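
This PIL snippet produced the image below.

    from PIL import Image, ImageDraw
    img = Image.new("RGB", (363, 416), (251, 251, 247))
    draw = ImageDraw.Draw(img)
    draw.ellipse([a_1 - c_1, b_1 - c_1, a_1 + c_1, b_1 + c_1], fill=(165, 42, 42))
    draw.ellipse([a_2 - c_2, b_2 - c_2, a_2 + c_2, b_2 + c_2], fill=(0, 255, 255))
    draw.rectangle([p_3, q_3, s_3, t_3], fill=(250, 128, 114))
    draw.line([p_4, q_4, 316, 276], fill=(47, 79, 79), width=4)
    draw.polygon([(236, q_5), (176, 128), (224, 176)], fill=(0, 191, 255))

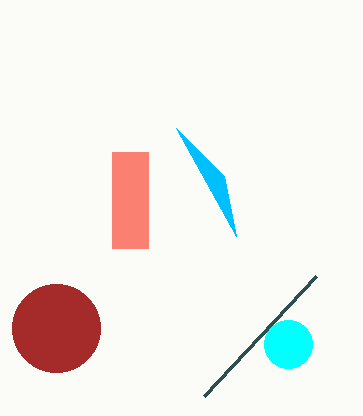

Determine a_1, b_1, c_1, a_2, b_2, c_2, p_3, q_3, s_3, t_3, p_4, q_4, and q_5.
a_1 = 56
b_1 = 328
c_1 = 44
a_2 = 288
b_2 = 344
c_2 = 24
p_3 = 112
q_3 = 152
s_3 = 148
t_3 = 248
p_4 = 204
q_4 = 396
q_5 = 236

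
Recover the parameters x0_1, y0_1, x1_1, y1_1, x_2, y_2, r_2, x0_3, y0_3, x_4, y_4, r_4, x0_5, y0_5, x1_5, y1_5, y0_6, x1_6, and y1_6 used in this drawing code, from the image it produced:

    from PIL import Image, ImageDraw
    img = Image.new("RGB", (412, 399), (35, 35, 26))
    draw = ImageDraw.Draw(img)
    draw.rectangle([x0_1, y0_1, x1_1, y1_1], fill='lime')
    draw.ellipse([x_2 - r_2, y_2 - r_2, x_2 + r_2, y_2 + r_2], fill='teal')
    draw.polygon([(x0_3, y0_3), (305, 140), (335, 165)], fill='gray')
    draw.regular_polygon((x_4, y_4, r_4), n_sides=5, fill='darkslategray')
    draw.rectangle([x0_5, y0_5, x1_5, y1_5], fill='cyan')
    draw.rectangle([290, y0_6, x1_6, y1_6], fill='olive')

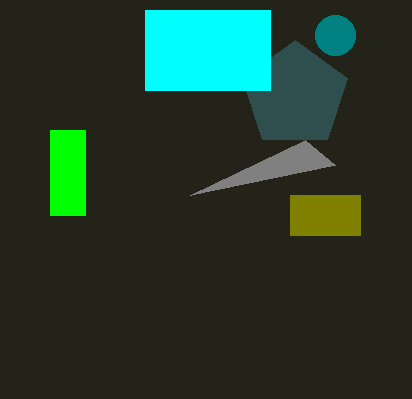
x0_1 = 50; y0_1 = 130; x1_1 = 85; y1_1 = 215; x_2 = 335; y_2 = 35; r_2 = 20; x0_3 = 190; y0_3 = 195; x_4 = 295; y_4 = 95; r_4 = 55; x0_5 = 145; y0_5 = 10; x1_5 = 270; y1_5 = 90; y0_6 = 195; x1_6 = 360; y1_6 = 235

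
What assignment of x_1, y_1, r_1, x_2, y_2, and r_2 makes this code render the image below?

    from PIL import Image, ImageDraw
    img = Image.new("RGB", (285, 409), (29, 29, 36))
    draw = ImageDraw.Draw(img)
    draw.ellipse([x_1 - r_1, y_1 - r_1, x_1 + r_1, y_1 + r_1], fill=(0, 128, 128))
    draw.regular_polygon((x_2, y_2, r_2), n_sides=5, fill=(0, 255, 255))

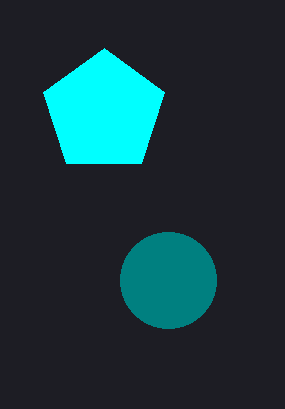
x_1 = 168, y_1 = 280, r_1 = 48, x_2 = 104, y_2 = 112, r_2 = 64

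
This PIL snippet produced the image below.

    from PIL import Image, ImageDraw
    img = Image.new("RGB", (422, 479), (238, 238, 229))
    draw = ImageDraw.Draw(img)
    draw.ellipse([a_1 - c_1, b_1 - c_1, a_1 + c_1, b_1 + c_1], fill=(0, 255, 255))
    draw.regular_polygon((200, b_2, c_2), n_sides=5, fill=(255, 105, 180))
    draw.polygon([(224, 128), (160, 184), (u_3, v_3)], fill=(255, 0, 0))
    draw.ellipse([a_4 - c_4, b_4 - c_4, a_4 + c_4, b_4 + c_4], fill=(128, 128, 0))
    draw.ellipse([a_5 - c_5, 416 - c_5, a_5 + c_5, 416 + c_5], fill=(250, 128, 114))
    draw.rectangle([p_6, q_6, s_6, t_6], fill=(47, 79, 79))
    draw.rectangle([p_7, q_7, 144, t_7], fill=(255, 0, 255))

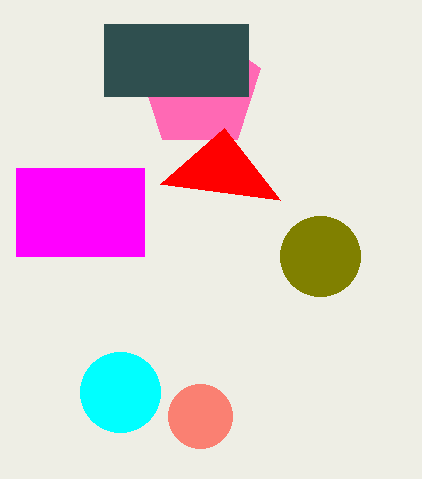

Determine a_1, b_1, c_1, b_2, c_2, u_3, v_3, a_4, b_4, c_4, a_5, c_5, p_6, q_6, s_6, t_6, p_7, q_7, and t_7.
a_1 = 120; b_1 = 392; c_1 = 40; b_2 = 88; c_2 = 64; u_3 = 280; v_3 = 200; a_4 = 320; b_4 = 256; c_4 = 40; a_5 = 200; c_5 = 32; p_6 = 104; q_6 = 24; s_6 = 248; t_6 = 96; p_7 = 16; q_7 = 168; t_7 = 256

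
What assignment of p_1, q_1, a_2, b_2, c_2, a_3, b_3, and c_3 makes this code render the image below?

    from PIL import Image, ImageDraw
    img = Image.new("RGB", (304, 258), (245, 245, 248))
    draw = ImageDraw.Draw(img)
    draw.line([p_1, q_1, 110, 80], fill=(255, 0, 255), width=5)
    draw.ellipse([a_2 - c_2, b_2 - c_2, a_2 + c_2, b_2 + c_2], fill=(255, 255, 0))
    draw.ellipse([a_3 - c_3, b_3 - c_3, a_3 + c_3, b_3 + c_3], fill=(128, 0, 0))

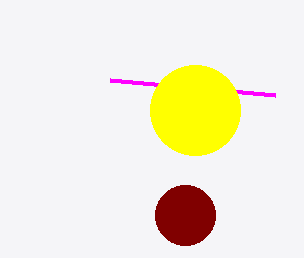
p_1 = 275, q_1 = 95, a_2 = 195, b_2 = 110, c_2 = 45, a_3 = 185, b_3 = 215, c_3 = 30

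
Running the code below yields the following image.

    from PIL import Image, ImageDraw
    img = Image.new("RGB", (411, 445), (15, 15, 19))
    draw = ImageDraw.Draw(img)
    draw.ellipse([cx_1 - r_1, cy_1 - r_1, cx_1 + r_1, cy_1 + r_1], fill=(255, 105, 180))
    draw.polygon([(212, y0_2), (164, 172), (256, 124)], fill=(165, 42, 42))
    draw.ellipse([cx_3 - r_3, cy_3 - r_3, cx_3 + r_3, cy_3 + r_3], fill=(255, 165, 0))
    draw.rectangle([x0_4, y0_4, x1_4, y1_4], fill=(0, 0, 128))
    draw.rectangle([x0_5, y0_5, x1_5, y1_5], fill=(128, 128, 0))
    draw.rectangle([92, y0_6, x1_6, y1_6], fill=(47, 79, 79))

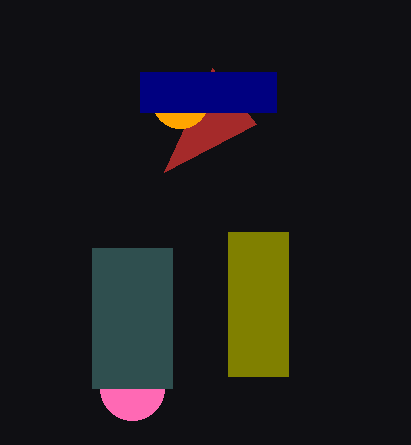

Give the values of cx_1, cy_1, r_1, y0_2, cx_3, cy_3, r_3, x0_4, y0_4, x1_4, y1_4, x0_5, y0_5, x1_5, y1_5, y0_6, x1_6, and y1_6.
cx_1 = 132, cy_1 = 388, r_1 = 32, y0_2 = 68, cx_3 = 180, cy_3 = 100, r_3 = 28, x0_4 = 140, y0_4 = 72, x1_4 = 276, y1_4 = 112, x0_5 = 228, y0_5 = 232, x1_5 = 288, y1_5 = 376, y0_6 = 248, x1_6 = 172, y1_6 = 388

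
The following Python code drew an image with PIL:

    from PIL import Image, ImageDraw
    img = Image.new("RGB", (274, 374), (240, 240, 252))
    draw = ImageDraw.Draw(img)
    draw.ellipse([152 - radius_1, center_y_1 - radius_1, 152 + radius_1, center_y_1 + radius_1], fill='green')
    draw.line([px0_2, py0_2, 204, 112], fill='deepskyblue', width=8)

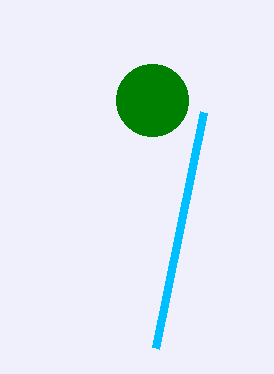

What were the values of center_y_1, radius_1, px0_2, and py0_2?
center_y_1 = 100; radius_1 = 36; px0_2 = 156; py0_2 = 348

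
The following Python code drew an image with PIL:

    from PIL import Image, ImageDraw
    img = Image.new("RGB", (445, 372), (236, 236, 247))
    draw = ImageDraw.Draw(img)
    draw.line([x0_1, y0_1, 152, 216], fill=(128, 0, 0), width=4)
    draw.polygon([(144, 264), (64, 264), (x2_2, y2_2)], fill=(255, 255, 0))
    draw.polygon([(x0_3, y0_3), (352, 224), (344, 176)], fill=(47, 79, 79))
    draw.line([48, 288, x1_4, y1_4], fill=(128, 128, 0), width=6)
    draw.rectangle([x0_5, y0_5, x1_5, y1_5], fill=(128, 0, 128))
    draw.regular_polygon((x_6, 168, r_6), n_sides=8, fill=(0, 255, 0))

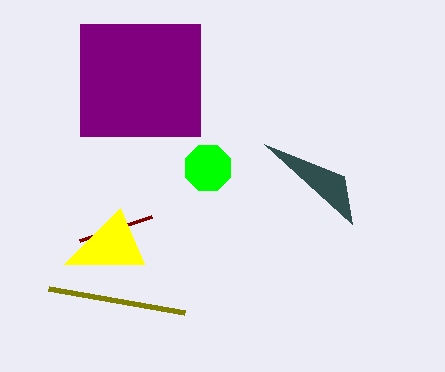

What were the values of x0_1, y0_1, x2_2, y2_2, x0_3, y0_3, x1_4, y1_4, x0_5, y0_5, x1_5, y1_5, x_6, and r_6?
x0_1 = 80
y0_1 = 240
x2_2 = 120
y2_2 = 208
x0_3 = 264
y0_3 = 144
x1_4 = 184
y1_4 = 312
x0_5 = 80
y0_5 = 24
x1_5 = 200
y1_5 = 136
x_6 = 208
r_6 = 24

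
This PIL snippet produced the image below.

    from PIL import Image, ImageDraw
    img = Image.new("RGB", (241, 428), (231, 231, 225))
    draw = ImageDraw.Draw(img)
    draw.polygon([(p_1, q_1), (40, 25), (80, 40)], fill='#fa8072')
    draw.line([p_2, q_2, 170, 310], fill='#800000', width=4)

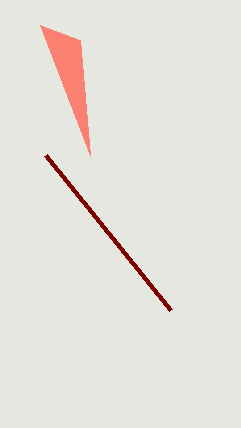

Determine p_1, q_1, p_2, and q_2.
p_1 = 90
q_1 = 155
p_2 = 45
q_2 = 155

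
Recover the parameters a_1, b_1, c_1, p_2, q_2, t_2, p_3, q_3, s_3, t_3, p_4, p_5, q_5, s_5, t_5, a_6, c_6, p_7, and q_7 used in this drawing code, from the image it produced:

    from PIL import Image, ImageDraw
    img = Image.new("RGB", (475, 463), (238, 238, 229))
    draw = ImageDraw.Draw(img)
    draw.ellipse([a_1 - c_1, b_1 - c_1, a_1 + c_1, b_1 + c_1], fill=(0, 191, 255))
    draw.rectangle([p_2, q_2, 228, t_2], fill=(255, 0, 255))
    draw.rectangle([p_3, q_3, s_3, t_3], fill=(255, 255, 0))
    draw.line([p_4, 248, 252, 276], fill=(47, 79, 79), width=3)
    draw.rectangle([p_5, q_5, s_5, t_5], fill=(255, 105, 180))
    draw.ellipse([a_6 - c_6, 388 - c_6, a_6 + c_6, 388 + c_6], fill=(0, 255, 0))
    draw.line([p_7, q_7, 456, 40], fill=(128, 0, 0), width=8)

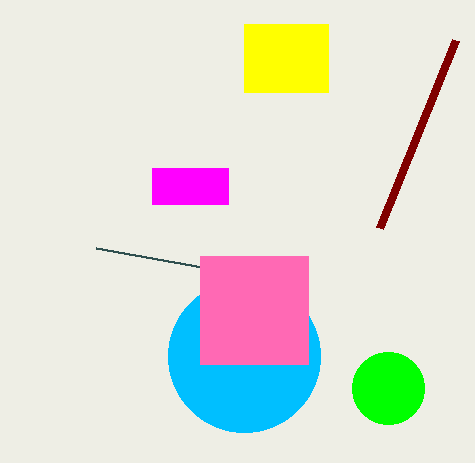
a_1 = 244; b_1 = 356; c_1 = 76; p_2 = 152; q_2 = 168; t_2 = 204; p_3 = 244; q_3 = 24; s_3 = 328; t_3 = 92; p_4 = 96; p_5 = 200; q_5 = 256; s_5 = 308; t_5 = 364; a_6 = 388; c_6 = 36; p_7 = 380; q_7 = 228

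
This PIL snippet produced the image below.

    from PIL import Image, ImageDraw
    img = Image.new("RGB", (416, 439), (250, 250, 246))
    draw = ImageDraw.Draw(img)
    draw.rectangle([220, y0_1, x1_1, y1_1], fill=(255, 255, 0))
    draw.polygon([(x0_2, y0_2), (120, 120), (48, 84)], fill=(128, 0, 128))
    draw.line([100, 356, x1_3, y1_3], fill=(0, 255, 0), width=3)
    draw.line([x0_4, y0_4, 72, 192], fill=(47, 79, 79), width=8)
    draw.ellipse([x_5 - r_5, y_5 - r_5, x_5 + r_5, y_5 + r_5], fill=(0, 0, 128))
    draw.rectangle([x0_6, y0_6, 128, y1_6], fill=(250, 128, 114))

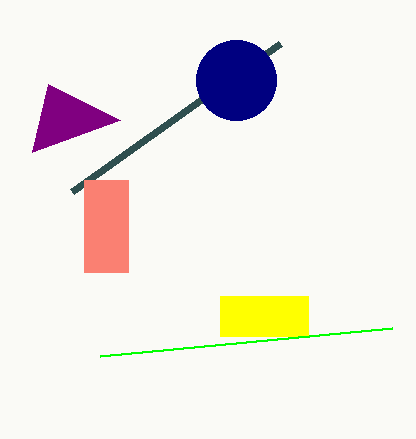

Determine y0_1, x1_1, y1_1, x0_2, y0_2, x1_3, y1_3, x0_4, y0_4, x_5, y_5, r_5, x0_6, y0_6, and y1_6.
y0_1 = 296
x1_1 = 308
y1_1 = 336
x0_2 = 32
y0_2 = 152
x1_3 = 392
y1_3 = 328
x0_4 = 280
y0_4 = 44
x_5 = 236
y_5 = 80
r_5 = 40
x0_6 = 84
y0_6 = 180
y1_6 = 272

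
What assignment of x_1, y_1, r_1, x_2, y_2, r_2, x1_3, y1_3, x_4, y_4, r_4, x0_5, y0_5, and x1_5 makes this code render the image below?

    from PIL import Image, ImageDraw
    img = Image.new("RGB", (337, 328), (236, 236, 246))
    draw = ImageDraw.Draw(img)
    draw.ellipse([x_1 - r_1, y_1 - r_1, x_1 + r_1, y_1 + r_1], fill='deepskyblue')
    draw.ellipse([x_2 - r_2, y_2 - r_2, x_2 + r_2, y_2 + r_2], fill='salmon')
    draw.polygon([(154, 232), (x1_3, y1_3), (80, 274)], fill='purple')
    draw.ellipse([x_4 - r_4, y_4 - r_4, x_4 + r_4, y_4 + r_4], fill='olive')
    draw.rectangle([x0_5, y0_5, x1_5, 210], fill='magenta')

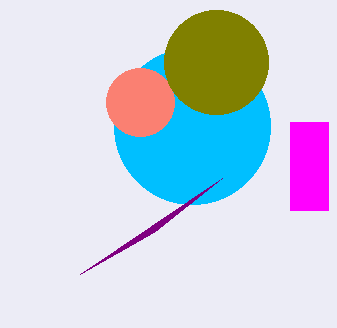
x_1 = 192
y_1 = 126
r_1 = 78
x_2 = 140
y_2 = 102
r_2 = 34
x1_3 = 222
y1_3 = 178
x_4 = 216
y_4 = 62
r_4 = 52
x0_5 = 290
y0_5 = 122
x1_5 = 328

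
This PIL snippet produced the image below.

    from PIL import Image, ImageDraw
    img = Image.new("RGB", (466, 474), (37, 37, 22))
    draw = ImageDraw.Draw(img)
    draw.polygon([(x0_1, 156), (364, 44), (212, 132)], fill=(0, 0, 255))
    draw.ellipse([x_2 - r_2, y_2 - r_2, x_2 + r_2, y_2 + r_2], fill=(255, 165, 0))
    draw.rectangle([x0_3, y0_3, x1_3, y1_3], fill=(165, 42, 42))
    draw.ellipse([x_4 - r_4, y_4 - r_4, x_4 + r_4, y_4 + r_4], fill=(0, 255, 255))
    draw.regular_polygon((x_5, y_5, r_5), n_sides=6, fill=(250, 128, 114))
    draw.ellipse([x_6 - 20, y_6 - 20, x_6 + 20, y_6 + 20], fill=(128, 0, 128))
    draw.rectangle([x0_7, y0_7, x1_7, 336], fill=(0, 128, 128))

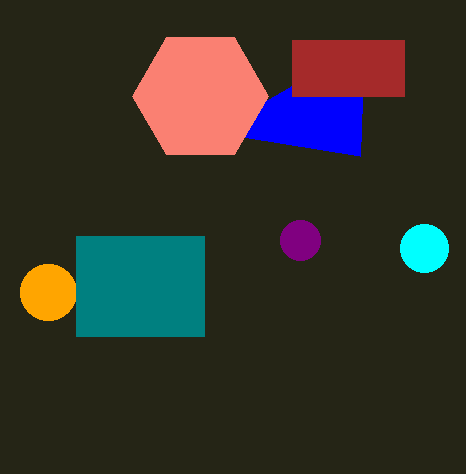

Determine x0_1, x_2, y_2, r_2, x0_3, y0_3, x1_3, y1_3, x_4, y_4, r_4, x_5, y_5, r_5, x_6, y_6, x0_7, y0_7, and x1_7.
x0_1 = 360, x_2 = 48, y_2 = 292, r_2 = 28, x0_3 = 292, y0_3 = 40, x1_3 = 404, y1_3 = 96, x_4 = 424, y_4 = 248, r_4 = 24, x_5 = 200, y_5 = 96, r_5 = 68, x_6 = 300, y_6 = 240, x0_7 = 76, y0_7 = 236, x1_7 = 204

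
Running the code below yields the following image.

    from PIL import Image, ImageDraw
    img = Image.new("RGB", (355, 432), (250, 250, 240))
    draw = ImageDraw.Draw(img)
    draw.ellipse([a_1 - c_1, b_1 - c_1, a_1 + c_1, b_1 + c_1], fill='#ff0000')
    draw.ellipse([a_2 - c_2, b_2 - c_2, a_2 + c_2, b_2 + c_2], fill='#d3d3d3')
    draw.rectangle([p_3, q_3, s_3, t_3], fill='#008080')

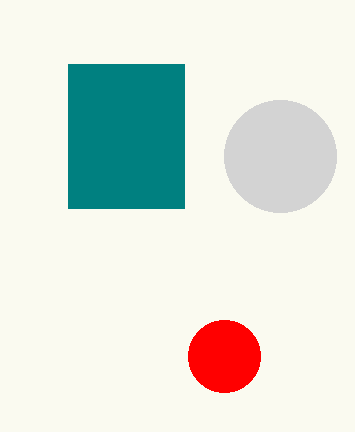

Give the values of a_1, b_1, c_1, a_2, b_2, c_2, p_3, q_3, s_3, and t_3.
a_1 = 224; b_1 = 356; c_1 = 36; a_2 = 280; b_2 = 156; c_2 = 56; p_3 = 68; q_3 = 64; s_3 = 184; t_3 = 208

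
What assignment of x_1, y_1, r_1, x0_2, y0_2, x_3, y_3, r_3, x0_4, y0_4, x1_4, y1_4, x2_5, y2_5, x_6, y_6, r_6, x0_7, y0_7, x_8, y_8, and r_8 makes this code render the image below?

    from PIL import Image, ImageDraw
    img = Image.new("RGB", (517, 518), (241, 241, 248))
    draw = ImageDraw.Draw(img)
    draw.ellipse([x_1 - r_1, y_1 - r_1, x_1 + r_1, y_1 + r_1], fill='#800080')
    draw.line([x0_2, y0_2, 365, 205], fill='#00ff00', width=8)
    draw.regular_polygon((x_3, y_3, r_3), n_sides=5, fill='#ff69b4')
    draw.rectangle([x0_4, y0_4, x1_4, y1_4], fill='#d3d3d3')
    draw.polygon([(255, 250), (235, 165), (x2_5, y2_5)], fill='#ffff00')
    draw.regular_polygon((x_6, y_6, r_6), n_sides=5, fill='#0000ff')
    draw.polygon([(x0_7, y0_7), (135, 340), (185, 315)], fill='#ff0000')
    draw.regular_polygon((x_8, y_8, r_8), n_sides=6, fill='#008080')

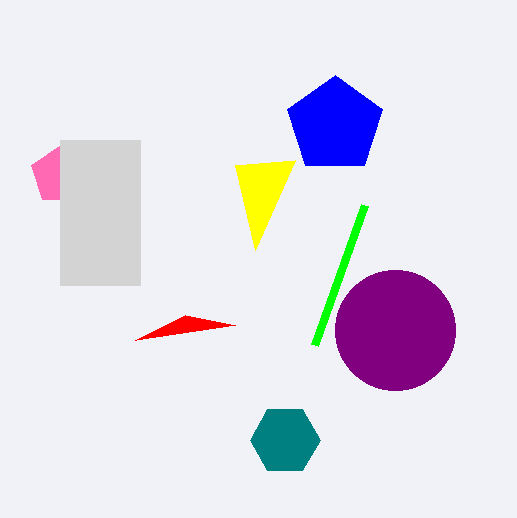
x_1 = 395; y_1 = 330; r_1 = 60; x0_2 = 315; y0_2 = 345; x_3 = 60; y_3 = 175; r_3 = 30; x0_4 = 60; y0_4 = 140; x1_4 = 140; y1_4 = 285; x2_5 = 295; y2_5 = 160; x_6 = 335; y_6 = 125; r_6 = 50; x0_7 = 235; y0_7 = 325; x_8 = 285; y_8 = 440; r_8 = 35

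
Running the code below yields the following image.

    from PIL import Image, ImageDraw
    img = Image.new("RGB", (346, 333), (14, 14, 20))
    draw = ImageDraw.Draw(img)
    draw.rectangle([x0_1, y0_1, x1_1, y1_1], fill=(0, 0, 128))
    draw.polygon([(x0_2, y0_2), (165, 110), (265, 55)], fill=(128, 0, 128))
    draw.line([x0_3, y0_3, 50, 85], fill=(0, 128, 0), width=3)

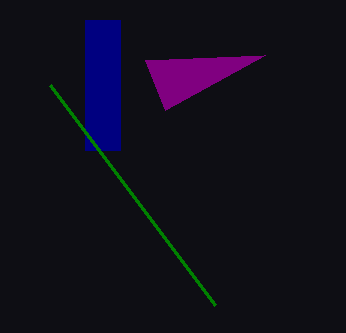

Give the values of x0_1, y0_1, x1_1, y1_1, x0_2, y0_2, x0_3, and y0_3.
x0_1 = 85, y0_1 = 20, x1_1 = 120, y1_1 = 150, x0_2 = 145, y0_2 = 60, x0_3 = 215, y0_3 = 305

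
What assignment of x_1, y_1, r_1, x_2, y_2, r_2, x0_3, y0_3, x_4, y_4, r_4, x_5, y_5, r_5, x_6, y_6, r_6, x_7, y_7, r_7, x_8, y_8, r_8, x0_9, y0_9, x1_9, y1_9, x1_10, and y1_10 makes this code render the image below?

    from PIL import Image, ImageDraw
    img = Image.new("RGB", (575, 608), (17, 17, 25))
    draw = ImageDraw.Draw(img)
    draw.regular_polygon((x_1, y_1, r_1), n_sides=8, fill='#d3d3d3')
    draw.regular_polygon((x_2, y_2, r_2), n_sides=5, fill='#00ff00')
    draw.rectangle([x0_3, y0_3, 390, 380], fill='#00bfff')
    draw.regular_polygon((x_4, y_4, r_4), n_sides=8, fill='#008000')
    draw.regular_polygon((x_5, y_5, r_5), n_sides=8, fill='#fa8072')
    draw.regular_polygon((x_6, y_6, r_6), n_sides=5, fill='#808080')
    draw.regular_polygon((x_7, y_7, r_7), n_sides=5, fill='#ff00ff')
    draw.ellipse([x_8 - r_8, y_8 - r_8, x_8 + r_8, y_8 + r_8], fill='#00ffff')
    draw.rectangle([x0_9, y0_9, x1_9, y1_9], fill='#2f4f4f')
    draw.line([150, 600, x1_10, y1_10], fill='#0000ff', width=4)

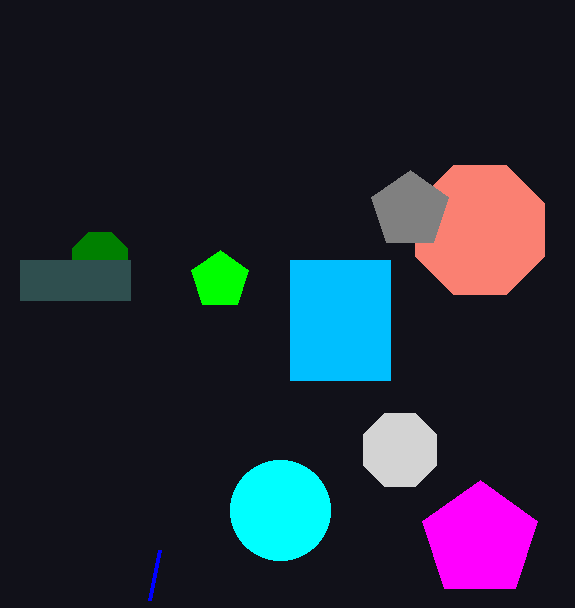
x_1 = 400
y_1 = 450
r_1 = 40
x_2 = 220
y_2 = 280
r_2 = 30
x0_3 = 290
y0_3 = 260
x_4 = 100
y_4 = 260
r_4 = 30
x_5 = 480
y_5 = 230
r_5 = 70
x_6 = 410
y_6 = 210
r_6 = 40
x_7 = 480
y_7 = 540
r_7 = 60
x_8 = 280
y_8 = 510
r_8 = 50
x0_9 = 20
y0_9 = 260
x1_9 = 130
y1_9 = 300
x1_10 = 160
y1_10 = 550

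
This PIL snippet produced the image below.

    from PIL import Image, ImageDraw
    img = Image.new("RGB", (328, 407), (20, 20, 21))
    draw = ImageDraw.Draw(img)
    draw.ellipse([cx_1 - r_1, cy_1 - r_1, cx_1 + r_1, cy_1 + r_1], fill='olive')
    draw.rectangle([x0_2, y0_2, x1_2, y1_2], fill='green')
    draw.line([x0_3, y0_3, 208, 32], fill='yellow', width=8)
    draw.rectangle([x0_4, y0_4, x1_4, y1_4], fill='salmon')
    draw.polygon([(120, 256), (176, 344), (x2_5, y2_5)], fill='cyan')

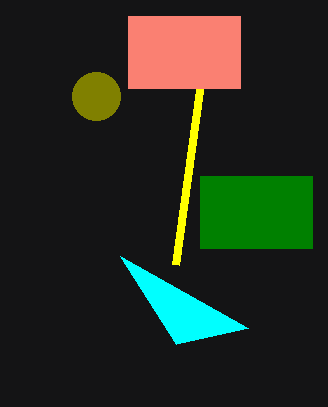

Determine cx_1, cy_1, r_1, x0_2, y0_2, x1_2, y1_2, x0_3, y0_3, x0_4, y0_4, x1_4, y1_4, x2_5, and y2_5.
cx_1 = 96
cy_1 = 96
r_1 = 24
x0_2 = 200
y0_2 = 176
x1_2 = 312
y1_2 = 248
x0_3 = 176
y0_3 = 264
x0_4 = 128
y0_4 = 16
x1_4 = 240
y1_4 = 88
x2_5 = 248
y2_5 = 328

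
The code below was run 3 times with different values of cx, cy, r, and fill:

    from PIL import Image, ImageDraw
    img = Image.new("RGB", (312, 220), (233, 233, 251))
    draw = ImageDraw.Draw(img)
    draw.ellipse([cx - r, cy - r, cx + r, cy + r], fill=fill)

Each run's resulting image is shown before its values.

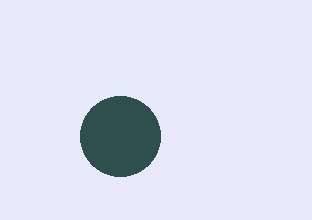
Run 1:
cx = 120
cy = 136
r = 40
fill = 'darkslategray'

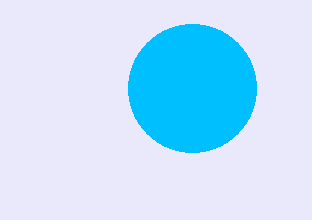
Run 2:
cx = 192, cy = 88, r = 64, fill = 'deepskyblue'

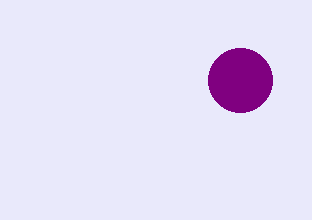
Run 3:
cx = 240, cy = 80, r = 32, fill = 'purple'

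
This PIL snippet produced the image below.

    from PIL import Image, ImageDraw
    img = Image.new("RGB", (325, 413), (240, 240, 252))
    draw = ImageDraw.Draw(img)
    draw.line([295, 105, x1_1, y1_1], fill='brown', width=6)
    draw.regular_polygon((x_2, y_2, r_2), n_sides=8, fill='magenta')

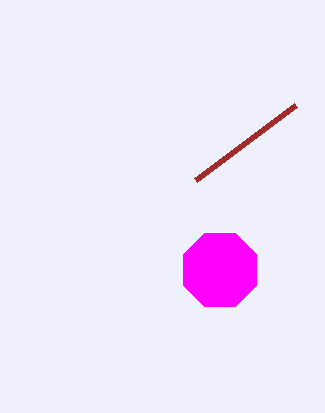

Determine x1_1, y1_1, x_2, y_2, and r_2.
x1_1 = 195; y1_1 = 180; x_2 = 220; y_2 = 270; r_2 = 40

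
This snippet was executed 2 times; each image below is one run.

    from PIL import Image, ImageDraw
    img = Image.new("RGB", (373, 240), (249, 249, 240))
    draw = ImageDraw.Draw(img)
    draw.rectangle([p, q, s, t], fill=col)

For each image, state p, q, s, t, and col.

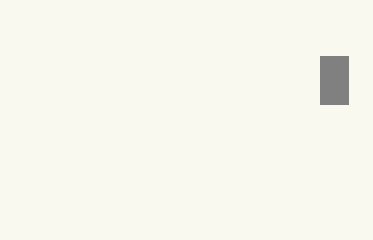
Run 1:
p = 320
q = 56
s = 348
t = 104
col = 'gray'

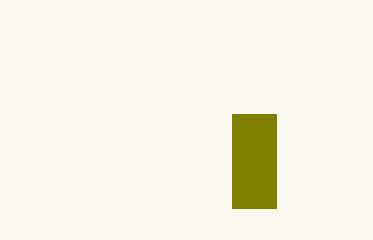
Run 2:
p = 232, q = 114, s = 276, t = 208, col = 'olive'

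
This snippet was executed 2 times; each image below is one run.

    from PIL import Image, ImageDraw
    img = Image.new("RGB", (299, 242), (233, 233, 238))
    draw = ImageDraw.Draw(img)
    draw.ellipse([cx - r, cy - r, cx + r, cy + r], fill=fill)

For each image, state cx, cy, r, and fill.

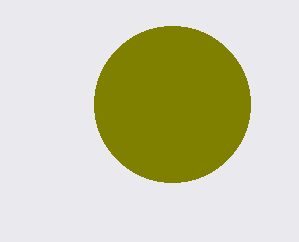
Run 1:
cx = 172; cy = 104; r = 78; fill = 'olive'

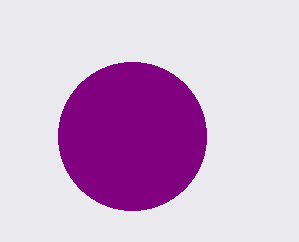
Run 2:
cx = 132, cy = 136, r = 74, fill = 'purple'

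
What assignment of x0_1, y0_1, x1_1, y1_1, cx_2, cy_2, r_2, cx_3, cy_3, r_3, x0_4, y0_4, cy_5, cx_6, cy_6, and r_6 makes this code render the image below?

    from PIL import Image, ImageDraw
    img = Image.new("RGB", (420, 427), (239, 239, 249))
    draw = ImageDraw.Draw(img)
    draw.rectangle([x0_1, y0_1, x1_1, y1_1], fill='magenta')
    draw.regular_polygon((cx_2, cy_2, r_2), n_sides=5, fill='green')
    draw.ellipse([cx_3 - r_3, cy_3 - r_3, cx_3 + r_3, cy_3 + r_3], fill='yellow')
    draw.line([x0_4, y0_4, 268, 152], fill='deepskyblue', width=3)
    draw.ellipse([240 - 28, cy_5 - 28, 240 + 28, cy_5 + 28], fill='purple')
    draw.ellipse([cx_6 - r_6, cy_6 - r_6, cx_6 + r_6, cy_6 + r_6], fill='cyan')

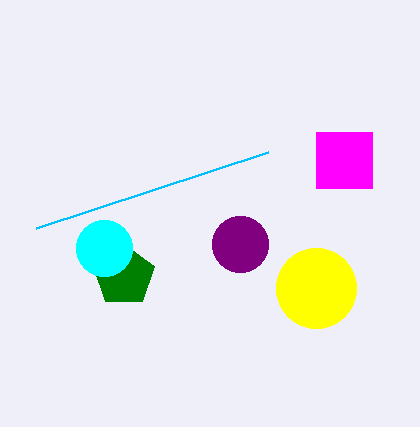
x0_1 = 316
y0_1 = 132
x1_1 = 372
y1_1 = 188
cx_2 = 124
cy_2 = 276
r_2 = 32
cx_3 = 316
cy_3 = 288
r_3 = 40
x0_4 = 36
y0_4 = 228
cy_5 = 244
cx_6 = 104
cy_6 = 248
r_6 = 28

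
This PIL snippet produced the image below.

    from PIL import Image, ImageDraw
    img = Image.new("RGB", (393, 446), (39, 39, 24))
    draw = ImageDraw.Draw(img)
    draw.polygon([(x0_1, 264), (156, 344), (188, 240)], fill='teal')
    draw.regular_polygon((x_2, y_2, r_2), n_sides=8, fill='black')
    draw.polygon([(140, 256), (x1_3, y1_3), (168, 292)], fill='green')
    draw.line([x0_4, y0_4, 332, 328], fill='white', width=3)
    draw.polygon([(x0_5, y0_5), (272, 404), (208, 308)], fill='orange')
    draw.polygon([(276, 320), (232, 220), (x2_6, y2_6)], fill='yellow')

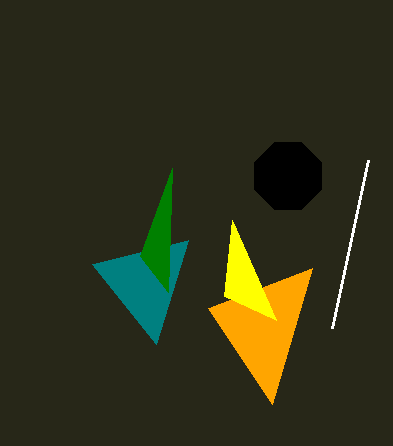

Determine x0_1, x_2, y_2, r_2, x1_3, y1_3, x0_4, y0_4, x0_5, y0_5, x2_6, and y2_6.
x0_1 = 92
x_2 = 288
y_2 = 176
r_2 = 36
x1_3 = 172
y1_3 = 168
x0_4 = 368
y0_4 = 160
x0_5 = 312
y0_5 = 268
x2_6 = 224
y2_6 = 296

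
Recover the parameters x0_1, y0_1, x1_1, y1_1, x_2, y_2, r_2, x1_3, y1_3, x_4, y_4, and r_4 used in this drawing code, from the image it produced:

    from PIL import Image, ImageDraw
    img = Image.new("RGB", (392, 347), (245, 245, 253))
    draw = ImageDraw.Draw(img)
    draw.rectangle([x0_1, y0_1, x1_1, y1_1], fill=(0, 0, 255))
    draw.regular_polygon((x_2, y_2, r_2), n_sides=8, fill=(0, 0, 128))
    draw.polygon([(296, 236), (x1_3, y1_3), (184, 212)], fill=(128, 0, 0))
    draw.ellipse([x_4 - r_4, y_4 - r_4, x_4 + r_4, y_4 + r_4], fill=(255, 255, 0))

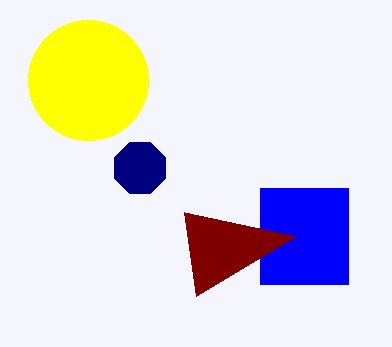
x0_1 = 260
y0_1 = 188
x1_1 = 348
y1_1 = 284
x_2 = 140
y_2 = 168
r_2 = 28
x1_3 = 196
y1_3 = 296
x_4 = 88
y_4 = 80
r_4 = 60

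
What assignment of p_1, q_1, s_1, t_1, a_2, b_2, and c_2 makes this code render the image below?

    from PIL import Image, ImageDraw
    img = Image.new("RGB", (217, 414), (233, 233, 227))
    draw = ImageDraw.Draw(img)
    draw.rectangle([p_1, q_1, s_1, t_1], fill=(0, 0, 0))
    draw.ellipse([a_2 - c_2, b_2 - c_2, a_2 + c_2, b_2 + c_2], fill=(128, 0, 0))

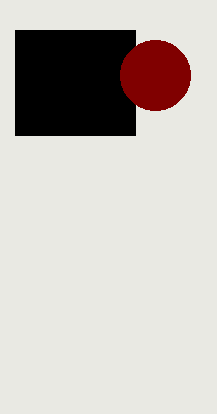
p_1 = 15
q_1 = 30
s_1 = 135
t_1 = 135
a_2 = 155
b_2 = 75
c_2 = 35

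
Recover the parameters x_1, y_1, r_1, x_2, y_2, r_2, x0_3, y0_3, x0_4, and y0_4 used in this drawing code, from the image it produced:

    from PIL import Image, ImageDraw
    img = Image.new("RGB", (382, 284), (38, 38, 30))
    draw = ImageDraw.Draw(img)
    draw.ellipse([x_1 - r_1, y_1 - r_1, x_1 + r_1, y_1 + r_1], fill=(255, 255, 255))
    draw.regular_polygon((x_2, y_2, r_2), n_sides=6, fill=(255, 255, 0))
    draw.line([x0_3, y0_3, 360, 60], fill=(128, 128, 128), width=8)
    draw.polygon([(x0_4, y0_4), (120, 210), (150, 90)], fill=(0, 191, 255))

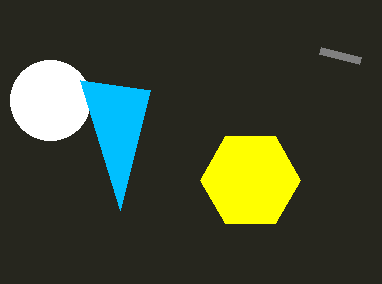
x_1 = 50, y_1 = 100, r_1 = 40, x_2 = 250, y_2 = 180, r_2 = 50, x0_3 = 320, y0_3 = 50, x0_4 = 80, y0_4 = 80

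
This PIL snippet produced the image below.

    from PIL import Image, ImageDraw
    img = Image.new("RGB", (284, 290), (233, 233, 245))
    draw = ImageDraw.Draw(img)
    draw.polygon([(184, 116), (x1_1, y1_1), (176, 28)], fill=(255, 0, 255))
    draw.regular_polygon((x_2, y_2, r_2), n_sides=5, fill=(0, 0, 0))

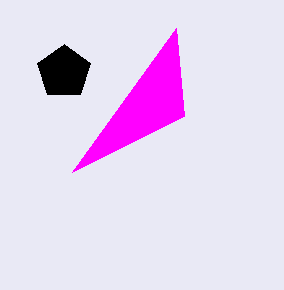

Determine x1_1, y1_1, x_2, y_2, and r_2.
x1_1 = 72, y1_1 = 172, x_2 = 64, y_2 = 72, r_2 = 28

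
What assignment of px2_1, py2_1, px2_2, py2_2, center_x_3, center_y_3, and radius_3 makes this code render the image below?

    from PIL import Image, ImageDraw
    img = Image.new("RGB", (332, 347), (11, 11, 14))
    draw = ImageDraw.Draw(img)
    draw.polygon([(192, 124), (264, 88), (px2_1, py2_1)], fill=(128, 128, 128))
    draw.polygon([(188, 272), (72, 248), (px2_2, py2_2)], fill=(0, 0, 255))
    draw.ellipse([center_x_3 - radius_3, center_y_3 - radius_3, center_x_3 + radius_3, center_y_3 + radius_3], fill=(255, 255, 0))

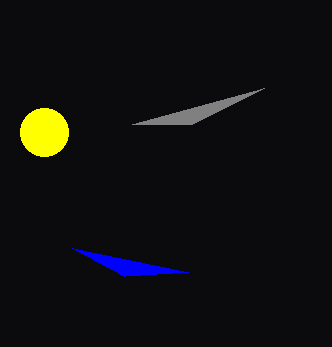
px2_1 = 132, py2_1 = 124, px2_2 = 124, py2_2 = 276, center_x_3 = 44, center_y_3 = 132, radius_3 = 24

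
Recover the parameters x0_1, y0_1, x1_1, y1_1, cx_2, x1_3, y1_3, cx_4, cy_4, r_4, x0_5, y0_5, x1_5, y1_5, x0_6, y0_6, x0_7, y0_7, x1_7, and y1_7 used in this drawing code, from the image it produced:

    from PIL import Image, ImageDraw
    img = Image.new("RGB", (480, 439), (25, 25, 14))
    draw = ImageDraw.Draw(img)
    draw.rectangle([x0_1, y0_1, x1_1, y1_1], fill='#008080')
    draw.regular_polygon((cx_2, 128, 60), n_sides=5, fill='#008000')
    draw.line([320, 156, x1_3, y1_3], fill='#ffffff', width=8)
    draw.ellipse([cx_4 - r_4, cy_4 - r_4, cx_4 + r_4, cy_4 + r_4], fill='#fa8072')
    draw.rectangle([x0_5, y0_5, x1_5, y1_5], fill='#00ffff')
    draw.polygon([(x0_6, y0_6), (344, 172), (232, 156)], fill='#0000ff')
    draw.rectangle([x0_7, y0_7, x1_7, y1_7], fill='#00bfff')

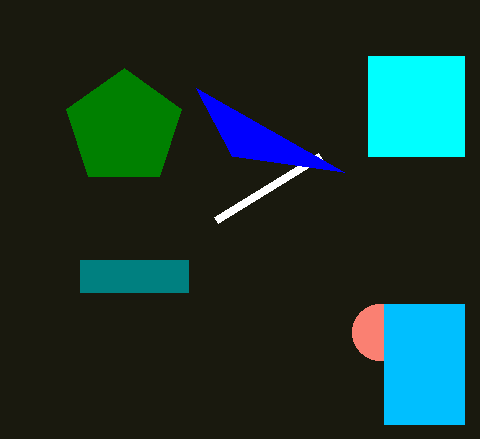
x0_1 = 80; y0_1 = 260; x1_1 = 188; y1_1 = 292; cx_2 = 124; x1_3 = 216; y1_3 = 220; cx_4 = 380; cy_4 = 332; r_4 = 28; x0_5 = 368; y0_5 = 56; x1_5 = 464; y1_5 = 156; x0_6 = 196; y0_6 = 88; x0_7 = 384; y0_7 = 304; x1_7 = 464; y1_7 = 424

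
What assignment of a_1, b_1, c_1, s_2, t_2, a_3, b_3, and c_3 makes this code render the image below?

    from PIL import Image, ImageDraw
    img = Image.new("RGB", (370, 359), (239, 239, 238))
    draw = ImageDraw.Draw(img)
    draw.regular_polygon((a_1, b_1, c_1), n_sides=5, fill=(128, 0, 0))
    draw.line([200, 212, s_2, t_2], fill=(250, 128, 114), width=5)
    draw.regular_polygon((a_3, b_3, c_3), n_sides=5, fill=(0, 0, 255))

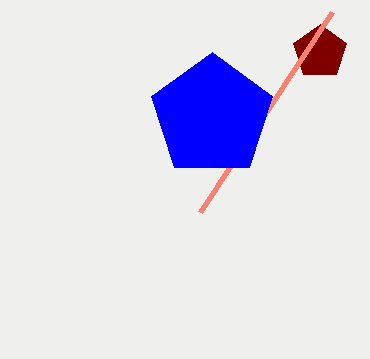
a_1 = 320
b_1 = 52
c_1 = 28
s_2 = 332
t_2 = 12
a_3 = 212
b_3 = 116
c_3 = 64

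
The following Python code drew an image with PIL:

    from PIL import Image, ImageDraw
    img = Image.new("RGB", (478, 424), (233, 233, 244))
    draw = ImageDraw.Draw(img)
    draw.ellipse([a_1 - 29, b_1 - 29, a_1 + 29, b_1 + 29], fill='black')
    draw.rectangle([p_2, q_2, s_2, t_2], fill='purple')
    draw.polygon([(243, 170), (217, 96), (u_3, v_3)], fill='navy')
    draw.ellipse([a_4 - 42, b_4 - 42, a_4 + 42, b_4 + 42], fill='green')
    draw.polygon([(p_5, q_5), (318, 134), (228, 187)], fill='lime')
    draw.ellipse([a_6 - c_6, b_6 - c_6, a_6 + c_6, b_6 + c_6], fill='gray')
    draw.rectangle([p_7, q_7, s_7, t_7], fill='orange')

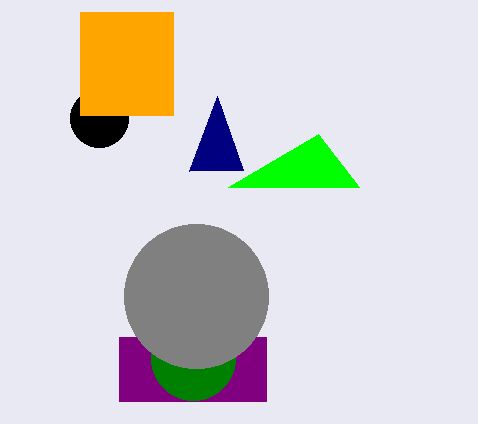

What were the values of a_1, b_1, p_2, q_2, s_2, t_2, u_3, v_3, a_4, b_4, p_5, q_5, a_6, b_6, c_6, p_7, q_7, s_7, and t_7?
a_1 = 99
b_1 = 118
p_2 = 119
q_2 = 337
s_2 = 266
t_2 = 401
u_3 = 189
v_3 = 171
a_4 = 193
b_4 = 358
p_5 = 359
q_5 = 187
a_6 = 196
b_6 = 296
c_6 = 72
p_7 = 80
q_7 = 12
s_7 = 173
t_7 = 115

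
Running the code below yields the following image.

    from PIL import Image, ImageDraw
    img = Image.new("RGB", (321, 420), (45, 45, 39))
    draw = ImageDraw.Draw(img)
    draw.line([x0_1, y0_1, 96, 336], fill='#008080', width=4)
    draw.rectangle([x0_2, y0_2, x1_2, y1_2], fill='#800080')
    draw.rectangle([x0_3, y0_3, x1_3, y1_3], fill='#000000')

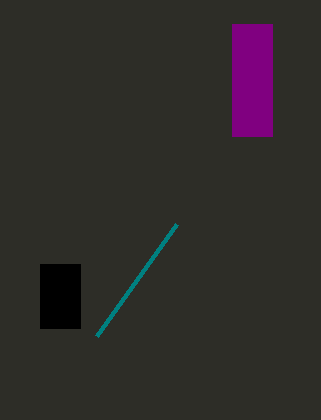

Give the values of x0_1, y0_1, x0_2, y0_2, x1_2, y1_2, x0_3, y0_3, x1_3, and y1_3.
x0_1 = 176, y0_1 = 224, x0_2 = 232, y0_2 = 24, x1_2 = 272, y1_2 = 136, x0_3 = 40, y0_3 = 264, x1_3 = 80, y1_3 = 328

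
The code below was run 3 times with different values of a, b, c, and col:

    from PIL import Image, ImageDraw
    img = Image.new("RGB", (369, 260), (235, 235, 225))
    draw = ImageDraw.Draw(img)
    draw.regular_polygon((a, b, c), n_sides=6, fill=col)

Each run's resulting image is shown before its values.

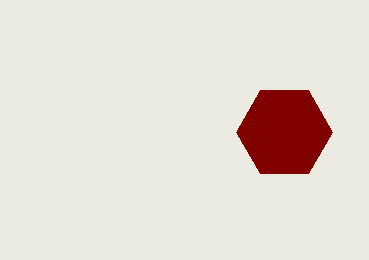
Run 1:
a = 284
b = 132
c = 48
col = 'maroon'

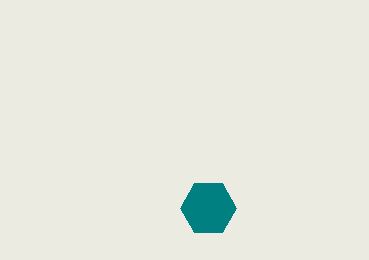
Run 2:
a = 208, b = 208, c = 28, col = 'teal'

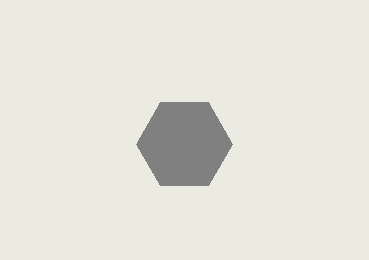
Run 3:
a = 184
b = 144
c = 48
col = 'gray'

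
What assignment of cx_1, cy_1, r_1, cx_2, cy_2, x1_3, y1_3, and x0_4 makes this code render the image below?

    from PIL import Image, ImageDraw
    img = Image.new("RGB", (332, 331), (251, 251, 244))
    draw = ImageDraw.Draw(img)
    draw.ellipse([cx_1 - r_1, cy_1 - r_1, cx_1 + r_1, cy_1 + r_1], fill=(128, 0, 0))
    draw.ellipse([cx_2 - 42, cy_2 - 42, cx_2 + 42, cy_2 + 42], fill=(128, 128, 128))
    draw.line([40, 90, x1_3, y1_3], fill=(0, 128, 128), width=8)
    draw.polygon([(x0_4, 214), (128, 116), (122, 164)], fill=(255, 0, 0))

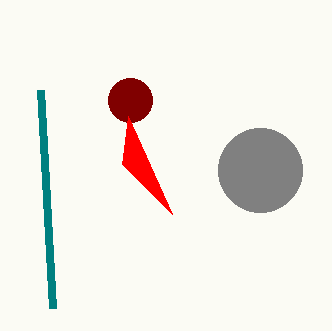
cx_1 = 130; cy_1 = 100; r_1 = 22; cx_2 = 260; cy_2 = 170; x1_3 = 52; y1_3 = 308; x0_4 = 172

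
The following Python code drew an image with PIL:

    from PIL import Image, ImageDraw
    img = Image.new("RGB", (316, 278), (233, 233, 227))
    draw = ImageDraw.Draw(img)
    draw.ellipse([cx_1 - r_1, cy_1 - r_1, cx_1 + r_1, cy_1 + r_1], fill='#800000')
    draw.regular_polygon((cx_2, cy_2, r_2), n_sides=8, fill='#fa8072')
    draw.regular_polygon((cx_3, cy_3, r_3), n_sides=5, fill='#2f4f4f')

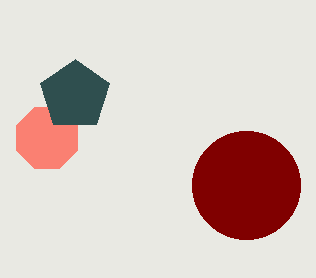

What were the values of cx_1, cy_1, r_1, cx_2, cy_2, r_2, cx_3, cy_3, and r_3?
cx_1 = 246, cy_1 = 185, r_1 = 54, cx_2 = 47, cy_2 = 138, r_2 = 33, cx_3 = 75, cy_3 = 95, r_3 = 36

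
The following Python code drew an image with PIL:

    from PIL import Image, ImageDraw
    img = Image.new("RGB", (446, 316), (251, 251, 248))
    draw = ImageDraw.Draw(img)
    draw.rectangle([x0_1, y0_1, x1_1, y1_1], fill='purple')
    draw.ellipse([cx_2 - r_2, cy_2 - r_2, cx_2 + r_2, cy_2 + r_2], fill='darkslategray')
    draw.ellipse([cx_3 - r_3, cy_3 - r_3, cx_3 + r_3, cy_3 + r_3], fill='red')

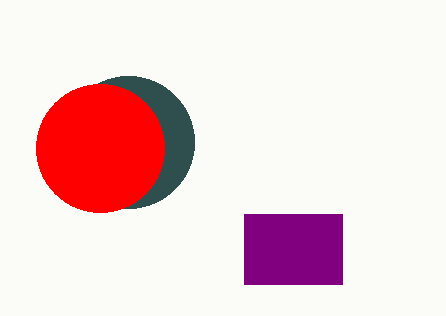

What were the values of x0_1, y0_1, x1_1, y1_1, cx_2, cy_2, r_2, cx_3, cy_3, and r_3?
x0_1 = 244; y0_1 = 214; x1_1 = 342; y1_1 = 284; cx_2 = 128; cy_2 = 142; r_2 = 66; cx_3 = 100; cy_3 = 148; r_3 = 64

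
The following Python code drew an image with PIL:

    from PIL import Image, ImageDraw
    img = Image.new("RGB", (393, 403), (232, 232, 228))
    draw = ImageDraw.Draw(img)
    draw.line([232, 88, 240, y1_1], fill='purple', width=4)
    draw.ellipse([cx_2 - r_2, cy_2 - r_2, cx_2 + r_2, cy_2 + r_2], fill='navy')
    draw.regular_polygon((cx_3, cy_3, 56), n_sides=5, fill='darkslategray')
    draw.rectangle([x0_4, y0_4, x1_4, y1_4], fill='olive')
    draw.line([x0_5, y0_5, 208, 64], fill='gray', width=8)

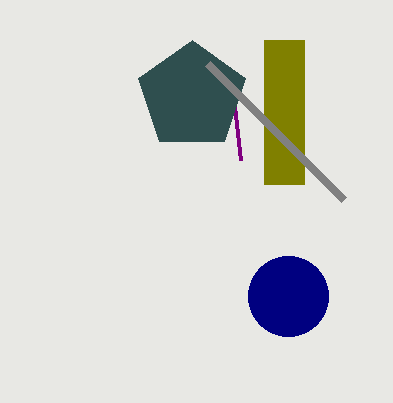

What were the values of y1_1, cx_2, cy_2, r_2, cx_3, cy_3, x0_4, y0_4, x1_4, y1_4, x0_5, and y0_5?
y1_1 = 160; cx_2 = 288; cy_2 = 296; r_2 = 40; cx_3 = 192; cy_3 = 96; x0_4 = 264; y0_4 = 40; x1_4 = 304; y1_4 = 184; x0_5 = 344; y0_5 = 200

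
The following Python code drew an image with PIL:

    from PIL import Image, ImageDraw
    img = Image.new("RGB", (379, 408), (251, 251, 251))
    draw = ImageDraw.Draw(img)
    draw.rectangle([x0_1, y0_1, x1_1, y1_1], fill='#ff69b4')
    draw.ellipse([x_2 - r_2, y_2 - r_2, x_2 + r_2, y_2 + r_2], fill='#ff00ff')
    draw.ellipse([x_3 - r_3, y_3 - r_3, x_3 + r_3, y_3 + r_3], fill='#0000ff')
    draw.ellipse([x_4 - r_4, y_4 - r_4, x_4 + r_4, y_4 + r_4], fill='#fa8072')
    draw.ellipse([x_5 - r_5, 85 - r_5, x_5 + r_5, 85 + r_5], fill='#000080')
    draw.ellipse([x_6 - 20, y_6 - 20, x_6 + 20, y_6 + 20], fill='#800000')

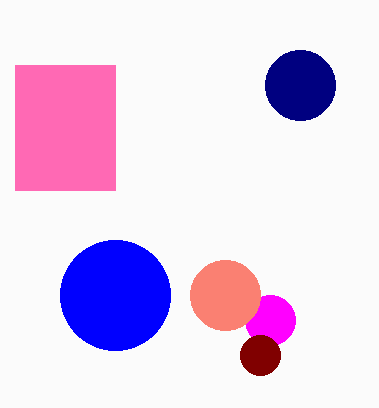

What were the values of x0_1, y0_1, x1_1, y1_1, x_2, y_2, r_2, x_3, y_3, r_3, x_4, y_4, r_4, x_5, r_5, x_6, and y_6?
x0_1 = 15, y0_1 = 65, x1_1 = 115, y1_1 = 190, x_2 = 270, y_2 = 320, r_2 = 25, x_3 = 115, y_3 = 295, r_3 = 55, x_4 = 225, y_4 = 295, r_4 = 35, x_5 = 300, r_5 = 35, x_6 = 260, y_6 = 355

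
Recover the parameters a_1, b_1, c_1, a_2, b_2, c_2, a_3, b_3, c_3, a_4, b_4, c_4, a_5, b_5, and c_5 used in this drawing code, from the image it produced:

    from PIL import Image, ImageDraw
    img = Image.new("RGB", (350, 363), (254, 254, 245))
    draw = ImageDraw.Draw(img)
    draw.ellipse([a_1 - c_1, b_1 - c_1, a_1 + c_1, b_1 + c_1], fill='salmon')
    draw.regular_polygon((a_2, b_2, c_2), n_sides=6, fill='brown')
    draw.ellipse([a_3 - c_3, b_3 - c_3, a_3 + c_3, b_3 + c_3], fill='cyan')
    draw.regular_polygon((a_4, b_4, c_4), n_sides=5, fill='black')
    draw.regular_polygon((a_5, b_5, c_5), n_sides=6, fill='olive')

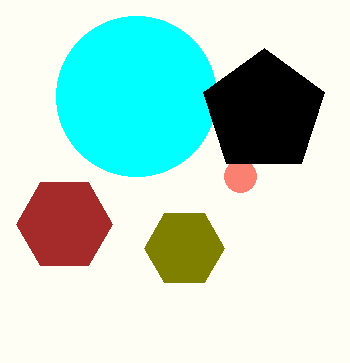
a_1 = 240
b_1 = 176
c_1 = 16
a_2 = 64
b_2 = 224
c_2 = 48
a_3 = 136
b_3 = 96
c_3 = 80
a_4 = 264
b_4 = 112
c_4 = 64
a_5 = 184
b_5 = 248
c_5 = 40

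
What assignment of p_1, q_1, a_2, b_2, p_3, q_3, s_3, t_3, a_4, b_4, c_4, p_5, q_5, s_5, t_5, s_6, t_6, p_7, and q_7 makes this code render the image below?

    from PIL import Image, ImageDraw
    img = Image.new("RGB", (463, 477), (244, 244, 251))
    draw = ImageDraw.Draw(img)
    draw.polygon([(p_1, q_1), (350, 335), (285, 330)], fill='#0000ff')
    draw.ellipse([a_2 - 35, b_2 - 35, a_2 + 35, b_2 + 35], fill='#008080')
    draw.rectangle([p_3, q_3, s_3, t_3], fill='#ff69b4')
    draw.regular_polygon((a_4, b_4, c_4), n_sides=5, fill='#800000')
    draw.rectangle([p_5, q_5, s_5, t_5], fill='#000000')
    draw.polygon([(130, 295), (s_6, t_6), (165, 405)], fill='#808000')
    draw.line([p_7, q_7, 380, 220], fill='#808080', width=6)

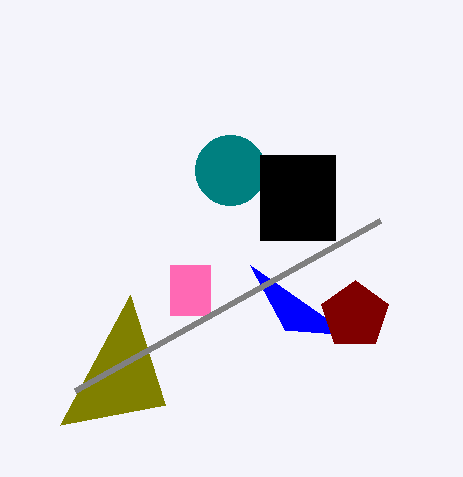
p_1 = 250; q_1 = 265; a_2 = 230; b_2 = 170; p_3 = 170; q_3 = 265; s_3 = 210; t_3 = 315; a_4 = 355; b_4 = 315; c_4 = 35; p_5 = 260; q_5 = 155; s_5 = 335; t_5 = 240; s_6 = 60; t_6 = 425; p_7 = 75; q_7 = 390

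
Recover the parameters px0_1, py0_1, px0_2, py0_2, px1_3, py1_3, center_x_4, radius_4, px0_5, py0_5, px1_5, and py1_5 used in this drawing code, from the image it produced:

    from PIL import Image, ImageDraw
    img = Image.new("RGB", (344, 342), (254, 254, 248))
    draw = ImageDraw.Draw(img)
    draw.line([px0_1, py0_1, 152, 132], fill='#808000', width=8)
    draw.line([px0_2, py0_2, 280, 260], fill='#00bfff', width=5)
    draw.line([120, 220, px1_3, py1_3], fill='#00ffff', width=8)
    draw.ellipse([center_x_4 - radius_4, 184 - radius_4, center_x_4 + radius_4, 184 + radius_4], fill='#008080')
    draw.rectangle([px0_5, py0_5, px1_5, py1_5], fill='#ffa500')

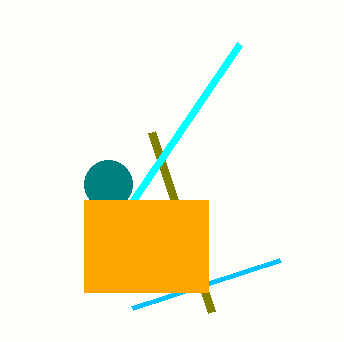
px0_1 = 212
py0_1 = 312
px0_2 = 132
py0_2 = 308
px1_3 = 240
py1_3 = 44
center_x_4 = 108
radius_4 = 24
px0_5 = 84
py0_5 = 200
px1_5 = 208
py1_5 = 292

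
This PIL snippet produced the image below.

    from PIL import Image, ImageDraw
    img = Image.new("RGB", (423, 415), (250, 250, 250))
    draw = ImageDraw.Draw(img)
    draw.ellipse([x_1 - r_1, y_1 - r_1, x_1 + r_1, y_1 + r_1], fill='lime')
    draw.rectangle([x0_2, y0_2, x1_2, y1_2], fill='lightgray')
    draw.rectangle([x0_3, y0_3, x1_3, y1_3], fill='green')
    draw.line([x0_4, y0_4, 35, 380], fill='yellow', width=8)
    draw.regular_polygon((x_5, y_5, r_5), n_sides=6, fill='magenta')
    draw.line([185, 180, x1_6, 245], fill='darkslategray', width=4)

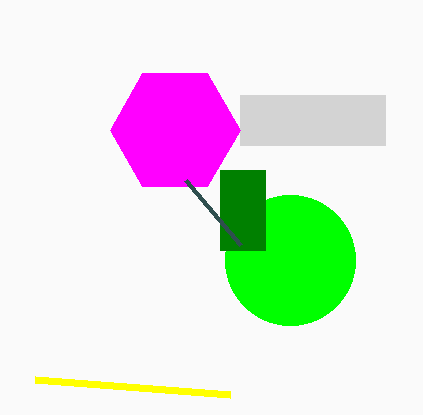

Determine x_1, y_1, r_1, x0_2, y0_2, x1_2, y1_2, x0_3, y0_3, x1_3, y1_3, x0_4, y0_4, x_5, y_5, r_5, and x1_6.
x_1 = 290, y_1 = 260, r_1 = 65, x0_2 = 240, y0_2 = 95, x1_2 = 385, y1_2 = 145, x0_3 = 220, y0_3 = 170, x1_3 = 265, y1_3 = 250, x0_4 = 230, y0_4 = 395, x_5 = 175, y_5 = 130, r_5 = 65, x1_6 = 240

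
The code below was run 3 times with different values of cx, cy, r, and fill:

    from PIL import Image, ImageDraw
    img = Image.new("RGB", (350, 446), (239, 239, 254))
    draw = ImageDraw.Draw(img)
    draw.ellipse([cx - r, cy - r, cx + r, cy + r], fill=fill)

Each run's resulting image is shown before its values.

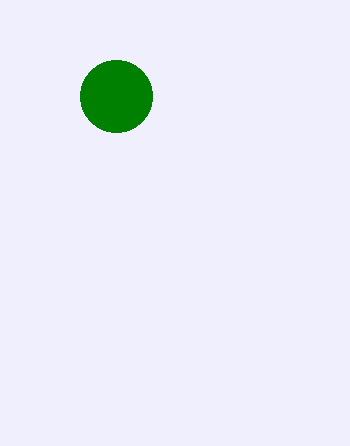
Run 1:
cx = 116; cy = 96; r = 36; fill = 'green'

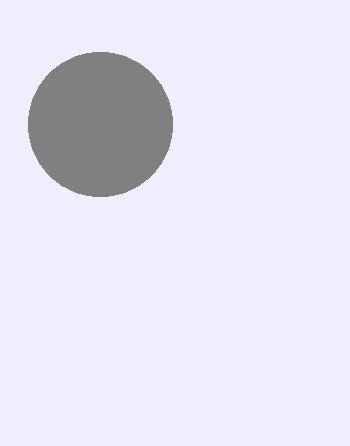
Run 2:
cx = 100
cy = 124
r = 72
fill = 'gray'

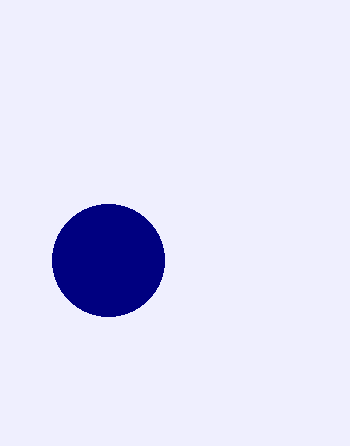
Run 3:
cx = 108, cy = 260, r = 56, fill = 'navy'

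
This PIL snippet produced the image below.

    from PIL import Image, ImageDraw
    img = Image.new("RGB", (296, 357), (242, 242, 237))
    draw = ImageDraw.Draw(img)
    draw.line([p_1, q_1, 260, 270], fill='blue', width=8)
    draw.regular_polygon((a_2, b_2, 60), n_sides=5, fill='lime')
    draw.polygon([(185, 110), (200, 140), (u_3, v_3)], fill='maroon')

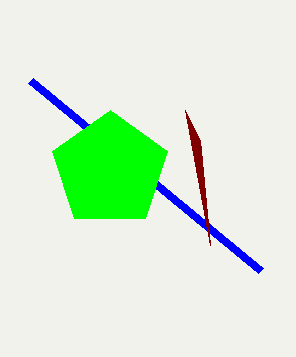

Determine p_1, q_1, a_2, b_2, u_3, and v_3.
p_1 = 30; q_1 = 80; a_2 = 110; b_2 = 170; u_3 = 210; v_3 = 245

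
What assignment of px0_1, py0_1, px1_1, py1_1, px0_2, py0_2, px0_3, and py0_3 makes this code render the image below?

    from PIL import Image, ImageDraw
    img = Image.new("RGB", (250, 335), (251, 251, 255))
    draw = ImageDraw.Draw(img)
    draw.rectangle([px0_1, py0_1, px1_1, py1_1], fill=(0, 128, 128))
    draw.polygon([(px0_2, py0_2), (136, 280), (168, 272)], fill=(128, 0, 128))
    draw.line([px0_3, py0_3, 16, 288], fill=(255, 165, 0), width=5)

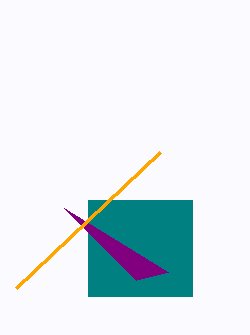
px0_1 = 88; py0_1 = 200; px1_1 = 192; py1_1 = 296; px0_2 = 64; py0_2 = 208; px0_3 = 160; py0_3 = 152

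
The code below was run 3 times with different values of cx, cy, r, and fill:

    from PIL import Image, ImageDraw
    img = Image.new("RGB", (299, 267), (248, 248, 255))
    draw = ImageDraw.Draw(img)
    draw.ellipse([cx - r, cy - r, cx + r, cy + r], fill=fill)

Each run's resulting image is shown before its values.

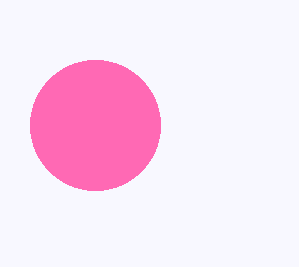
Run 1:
cx = 95; cy = 125; r = 65; fill = 'hotpink'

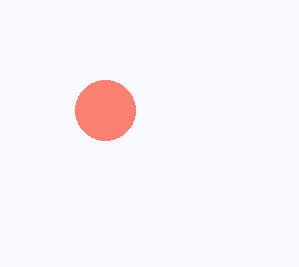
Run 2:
cx = 105; cy = 110; r = 30; fill = 'salmon'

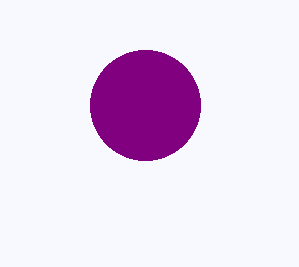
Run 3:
cx = 145, cy = 105, r = 55, fill = 'purple'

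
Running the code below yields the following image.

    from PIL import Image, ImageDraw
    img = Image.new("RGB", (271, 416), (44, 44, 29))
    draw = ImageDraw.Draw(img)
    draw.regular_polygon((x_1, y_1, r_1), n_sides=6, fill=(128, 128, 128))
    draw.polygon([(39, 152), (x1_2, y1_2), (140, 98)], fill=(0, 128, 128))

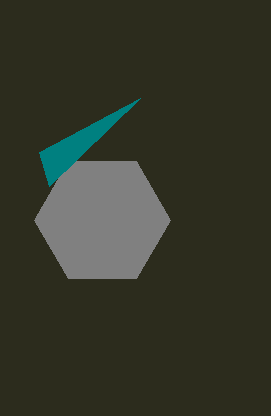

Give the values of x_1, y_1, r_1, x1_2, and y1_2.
x_1 = 102
y_1 = 220
r_1 = 68
x1_2 = 49
y1_2 = 186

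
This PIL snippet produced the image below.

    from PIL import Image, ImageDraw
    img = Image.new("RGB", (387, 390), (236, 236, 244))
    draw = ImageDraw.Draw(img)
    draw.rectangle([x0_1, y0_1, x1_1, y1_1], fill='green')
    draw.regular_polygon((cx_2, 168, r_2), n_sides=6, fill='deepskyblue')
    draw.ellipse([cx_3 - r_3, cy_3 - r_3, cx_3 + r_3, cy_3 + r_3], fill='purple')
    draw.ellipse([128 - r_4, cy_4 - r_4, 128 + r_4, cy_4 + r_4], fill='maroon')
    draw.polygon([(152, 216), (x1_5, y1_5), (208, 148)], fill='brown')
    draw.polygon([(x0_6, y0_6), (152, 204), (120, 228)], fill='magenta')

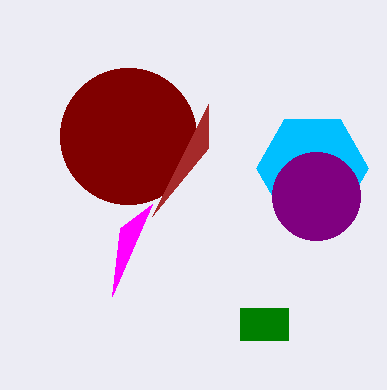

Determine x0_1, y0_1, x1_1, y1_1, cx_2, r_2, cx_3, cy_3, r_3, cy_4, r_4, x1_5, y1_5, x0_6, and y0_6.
x0_1 = 240, y0_1 = 308, x1_1 = 288, y1_1 = 340, cx_2 = 312, r_2 = 56, cx_3 = 316, cy_3 = 196, r_3 = 44, cy_4 = 136, r_4 = 68, x1_5 = 208, y1_5 = 104, x0_6 = 112, y0_6 = 296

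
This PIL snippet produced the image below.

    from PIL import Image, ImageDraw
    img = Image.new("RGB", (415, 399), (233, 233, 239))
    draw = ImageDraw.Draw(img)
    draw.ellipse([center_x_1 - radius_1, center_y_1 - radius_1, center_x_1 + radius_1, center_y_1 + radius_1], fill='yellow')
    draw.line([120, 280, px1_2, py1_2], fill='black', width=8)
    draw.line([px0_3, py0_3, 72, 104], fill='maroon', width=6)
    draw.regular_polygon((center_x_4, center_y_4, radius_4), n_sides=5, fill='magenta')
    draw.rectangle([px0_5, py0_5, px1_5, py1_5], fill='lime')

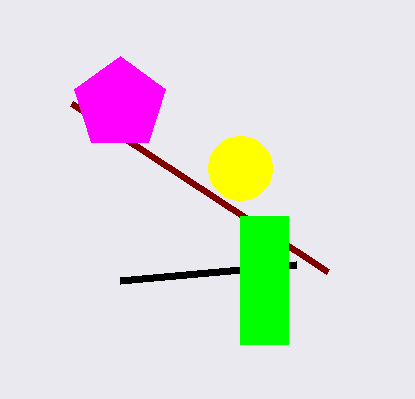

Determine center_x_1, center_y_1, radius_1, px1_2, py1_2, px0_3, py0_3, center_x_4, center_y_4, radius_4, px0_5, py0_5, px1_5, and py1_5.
center_x_1 = 240; center_y_1 = 168; radius_1 = 32; px1_2 = 296; py1_2 = 264; px0_3 = 328; py0_3 = 272; center_x_4 = 120; center_y_4 = 104; radius_4 = 48; px0_5 = 240; py0_5 = 216; px1_5 = 288; py1_5 = 344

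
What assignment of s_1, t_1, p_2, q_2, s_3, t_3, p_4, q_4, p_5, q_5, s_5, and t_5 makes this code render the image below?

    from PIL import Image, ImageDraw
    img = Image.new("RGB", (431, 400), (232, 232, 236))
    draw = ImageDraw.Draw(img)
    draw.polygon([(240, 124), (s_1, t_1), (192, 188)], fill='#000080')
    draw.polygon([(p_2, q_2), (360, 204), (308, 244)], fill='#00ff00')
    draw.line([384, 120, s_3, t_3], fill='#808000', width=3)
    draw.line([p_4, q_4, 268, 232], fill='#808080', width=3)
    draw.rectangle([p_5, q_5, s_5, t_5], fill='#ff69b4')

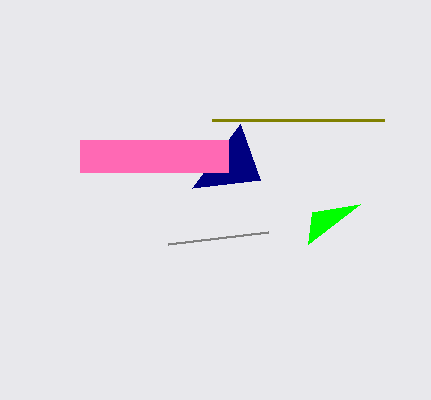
s_1 = 260; t_1 = 180; p_2 = 312; q_2 = 212; s_3 = 212; t_3 = 120; p_4 = 168; q_4 = 244; p_5 = 80; q_5 = 140; s_5 = 228; t_5 = 172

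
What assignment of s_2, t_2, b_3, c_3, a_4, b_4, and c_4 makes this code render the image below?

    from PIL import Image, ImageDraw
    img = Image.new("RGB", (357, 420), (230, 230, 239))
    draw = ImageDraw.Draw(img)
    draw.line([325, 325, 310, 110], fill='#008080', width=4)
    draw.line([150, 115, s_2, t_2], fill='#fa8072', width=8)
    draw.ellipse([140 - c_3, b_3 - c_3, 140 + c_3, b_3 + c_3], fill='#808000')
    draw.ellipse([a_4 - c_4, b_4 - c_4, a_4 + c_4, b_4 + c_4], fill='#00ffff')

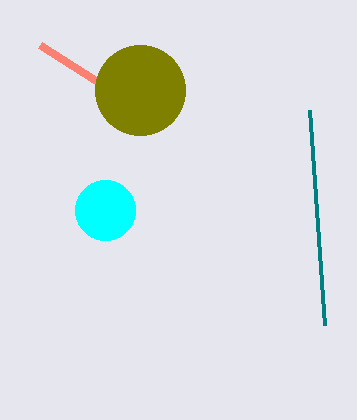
s_2 = 40
t_2 = 45
b_3 = 90
c_3 = 45
a_4 = 105
b_4 = 210
c_4 = 30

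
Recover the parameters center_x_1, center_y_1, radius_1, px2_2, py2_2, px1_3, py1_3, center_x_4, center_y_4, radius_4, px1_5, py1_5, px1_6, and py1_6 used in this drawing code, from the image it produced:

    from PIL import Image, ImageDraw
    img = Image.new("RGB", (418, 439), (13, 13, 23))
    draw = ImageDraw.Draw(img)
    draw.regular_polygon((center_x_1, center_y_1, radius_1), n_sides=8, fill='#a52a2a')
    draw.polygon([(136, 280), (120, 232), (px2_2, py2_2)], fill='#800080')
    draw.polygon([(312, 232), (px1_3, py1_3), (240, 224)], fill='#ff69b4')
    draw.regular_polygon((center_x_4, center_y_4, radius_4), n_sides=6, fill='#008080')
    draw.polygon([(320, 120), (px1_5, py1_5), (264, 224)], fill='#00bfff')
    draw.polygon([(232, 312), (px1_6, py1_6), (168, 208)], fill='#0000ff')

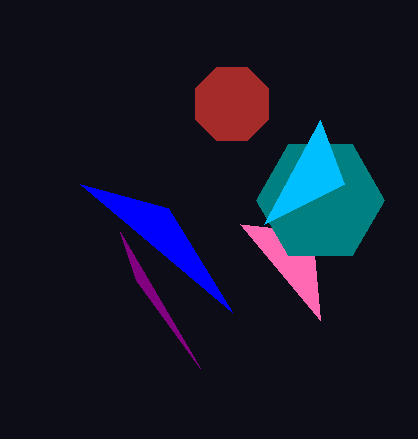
center_x_1 = 232, center_y_1 = 104, radius_1 = 40, px2_2 = 200, py2_2 = 368, px1_3 = 320, py1_3 = 320, center_x_4 = 320, center_y_4 = 200, radius_4 = 64, px1_5 = 344, py1_5 = 184, px1_6 = 80, py1_6 = 184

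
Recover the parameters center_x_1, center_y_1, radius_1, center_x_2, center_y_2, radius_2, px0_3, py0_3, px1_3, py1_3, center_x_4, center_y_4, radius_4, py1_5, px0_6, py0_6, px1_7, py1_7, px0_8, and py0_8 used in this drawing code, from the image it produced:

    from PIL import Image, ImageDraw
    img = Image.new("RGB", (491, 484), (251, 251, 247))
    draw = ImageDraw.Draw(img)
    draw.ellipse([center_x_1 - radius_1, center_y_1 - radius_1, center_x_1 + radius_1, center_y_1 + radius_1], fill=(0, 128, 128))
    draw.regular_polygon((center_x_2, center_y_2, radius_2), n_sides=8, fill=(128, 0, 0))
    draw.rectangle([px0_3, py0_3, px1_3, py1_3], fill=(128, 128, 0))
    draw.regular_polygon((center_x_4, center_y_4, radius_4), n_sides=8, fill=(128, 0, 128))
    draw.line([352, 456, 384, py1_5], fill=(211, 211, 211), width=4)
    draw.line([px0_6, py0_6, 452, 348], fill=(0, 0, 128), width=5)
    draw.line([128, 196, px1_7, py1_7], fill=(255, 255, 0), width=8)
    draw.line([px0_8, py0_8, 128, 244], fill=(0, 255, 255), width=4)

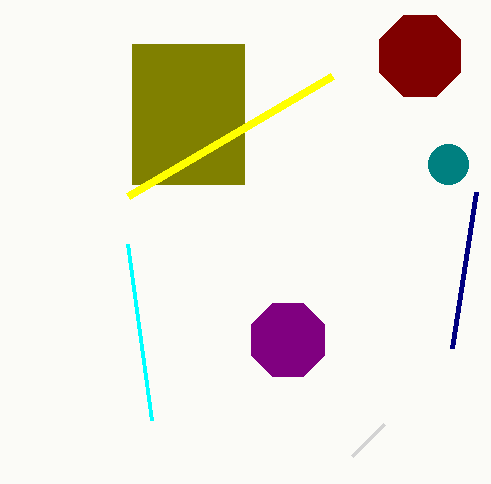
center_x_1 = 448
center_y_1 = 164
radius_1 = 20
center_x_2 = 420
center_y_2 = 56
radius_2 = 44
px0_3 = 132
py0_3 = 44
px1_3 = 244
py1_3 = 184
center_x_4 = 288
center_y_4 = 340
radius_4 = 40
py1_5 = 424
px0_6 = 476
py0_6 = 192
px1_7 = 332
py1_7 = 76
px0_8 = 152
py0_8 = 420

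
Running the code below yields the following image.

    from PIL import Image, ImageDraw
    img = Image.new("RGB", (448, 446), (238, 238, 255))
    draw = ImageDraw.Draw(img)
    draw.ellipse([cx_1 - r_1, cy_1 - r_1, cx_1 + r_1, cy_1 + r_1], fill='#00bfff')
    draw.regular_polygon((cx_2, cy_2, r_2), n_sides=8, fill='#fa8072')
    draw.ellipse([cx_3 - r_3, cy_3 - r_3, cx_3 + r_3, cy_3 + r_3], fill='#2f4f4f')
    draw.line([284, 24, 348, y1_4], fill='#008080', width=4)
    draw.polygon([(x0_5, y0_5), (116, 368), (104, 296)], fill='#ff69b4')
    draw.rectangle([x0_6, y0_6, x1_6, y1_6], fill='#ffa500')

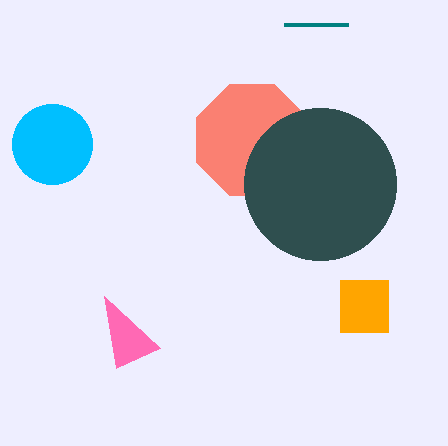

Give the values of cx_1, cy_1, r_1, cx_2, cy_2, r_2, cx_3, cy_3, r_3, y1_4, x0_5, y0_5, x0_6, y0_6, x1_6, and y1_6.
cx_1 = 52, cy_1 = 144, r_1 = 40, cx_2 = 252, cy_2 = 140, r_2 = 60, cx_3 = 320, cy_3 = 184, r_3 = 76, y1_4 = 24, x0_5 = 160, y0_5 = 348, x0_6 = 340, y0_6 = 280, x1_6 = 388, y1_6 = 332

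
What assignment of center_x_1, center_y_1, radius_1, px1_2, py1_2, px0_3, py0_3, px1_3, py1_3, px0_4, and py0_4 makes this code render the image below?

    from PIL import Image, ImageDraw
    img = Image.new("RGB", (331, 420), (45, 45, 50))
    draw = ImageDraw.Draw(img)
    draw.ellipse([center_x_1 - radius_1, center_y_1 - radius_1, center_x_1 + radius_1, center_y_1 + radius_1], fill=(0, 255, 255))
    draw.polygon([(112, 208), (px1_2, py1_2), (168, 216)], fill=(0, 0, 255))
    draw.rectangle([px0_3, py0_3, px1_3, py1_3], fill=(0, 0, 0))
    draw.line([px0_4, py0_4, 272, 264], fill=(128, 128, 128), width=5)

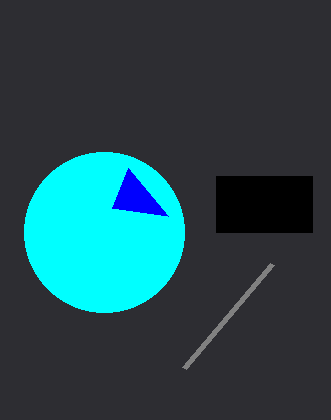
center_x_1 = 104; center_y_1 = 232; radius_1 = 80; px1_2 = 128; py1_2 = 168; px0_3 = 216; py0_3 = 176; px1_3 = 312; py1_3 = 232; px0_4 = 184; py0_4 = 368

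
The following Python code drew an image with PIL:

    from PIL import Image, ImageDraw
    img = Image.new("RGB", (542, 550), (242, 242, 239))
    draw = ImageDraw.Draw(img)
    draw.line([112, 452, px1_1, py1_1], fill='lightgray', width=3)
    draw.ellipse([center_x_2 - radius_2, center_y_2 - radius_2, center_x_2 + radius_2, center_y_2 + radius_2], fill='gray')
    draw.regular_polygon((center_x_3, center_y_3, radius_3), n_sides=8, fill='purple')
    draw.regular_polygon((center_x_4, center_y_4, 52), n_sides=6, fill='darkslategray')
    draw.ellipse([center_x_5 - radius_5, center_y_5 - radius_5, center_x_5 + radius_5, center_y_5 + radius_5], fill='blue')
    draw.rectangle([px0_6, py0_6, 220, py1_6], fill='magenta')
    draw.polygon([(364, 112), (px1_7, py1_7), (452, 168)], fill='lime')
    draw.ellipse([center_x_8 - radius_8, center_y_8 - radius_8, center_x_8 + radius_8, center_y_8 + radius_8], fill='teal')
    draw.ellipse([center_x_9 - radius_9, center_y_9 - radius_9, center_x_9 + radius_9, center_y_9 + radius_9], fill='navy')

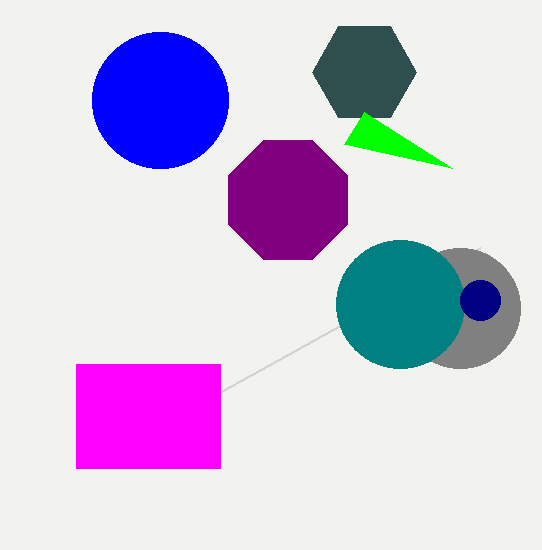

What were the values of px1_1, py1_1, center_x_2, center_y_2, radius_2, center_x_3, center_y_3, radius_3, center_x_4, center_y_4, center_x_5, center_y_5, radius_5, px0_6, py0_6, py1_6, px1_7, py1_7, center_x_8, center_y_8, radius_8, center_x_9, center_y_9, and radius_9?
px1_1 = 480
py1_1 = 248
center_x_2 = 460
center_y_2 = 308
radius_2 = 60
center_x_3 = 288
center_y_3 = 200
radius_3 = 64
center_x_4 = 364
center_y_4 = 72
center_x_5 = 160
center_y_5 = 100
radius_5 = 68
px0_6 = 76
py0_6 = 364
py1_6 = 468
px1_7 = 344
py1_7 = 144
center_x_8 = 400
center_y_8 = 304
radius_8 = 64
center_x_9 = 480
center_y_9 = 300
radius_9 = 20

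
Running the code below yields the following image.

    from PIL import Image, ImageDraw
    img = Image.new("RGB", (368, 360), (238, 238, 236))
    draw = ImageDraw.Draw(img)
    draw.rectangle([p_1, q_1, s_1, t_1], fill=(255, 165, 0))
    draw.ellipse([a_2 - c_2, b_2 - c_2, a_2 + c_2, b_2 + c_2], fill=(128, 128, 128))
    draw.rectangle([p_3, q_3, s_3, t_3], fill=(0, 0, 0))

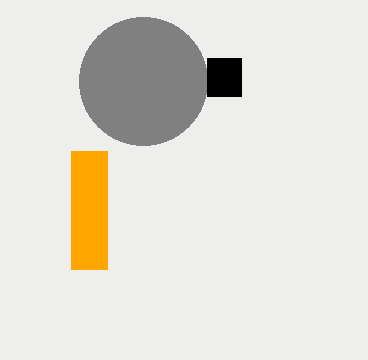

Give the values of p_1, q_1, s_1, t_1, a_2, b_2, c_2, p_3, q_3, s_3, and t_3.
p_1 = 71; q_1 = 151; s_1 = 107; t_1 = 269; a_2 = 143; b_2 = 81; c_2 = 64; p_3 = 207; q_3 = 58; s_3 = 241; t_3 = 96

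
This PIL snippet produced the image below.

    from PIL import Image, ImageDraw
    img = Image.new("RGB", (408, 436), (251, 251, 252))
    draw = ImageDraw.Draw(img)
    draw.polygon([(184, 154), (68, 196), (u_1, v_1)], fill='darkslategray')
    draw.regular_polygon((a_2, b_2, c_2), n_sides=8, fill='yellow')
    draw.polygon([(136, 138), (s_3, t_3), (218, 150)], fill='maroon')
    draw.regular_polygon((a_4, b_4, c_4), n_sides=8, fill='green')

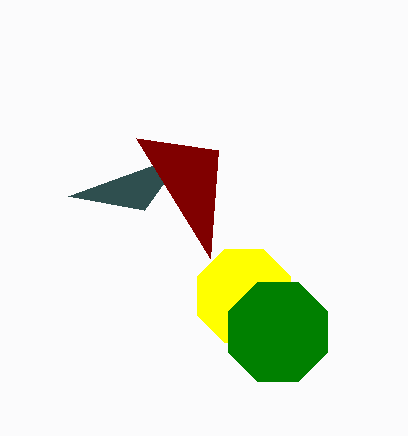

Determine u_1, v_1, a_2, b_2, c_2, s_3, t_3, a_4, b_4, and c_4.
u_1 = 144
v_1 = 210
a_2 = 244
b_2 = 296
c_2 = 50
s_3 = 210
t_3 = 258
a_4 = 278
b_4 = 332
c_4 = 54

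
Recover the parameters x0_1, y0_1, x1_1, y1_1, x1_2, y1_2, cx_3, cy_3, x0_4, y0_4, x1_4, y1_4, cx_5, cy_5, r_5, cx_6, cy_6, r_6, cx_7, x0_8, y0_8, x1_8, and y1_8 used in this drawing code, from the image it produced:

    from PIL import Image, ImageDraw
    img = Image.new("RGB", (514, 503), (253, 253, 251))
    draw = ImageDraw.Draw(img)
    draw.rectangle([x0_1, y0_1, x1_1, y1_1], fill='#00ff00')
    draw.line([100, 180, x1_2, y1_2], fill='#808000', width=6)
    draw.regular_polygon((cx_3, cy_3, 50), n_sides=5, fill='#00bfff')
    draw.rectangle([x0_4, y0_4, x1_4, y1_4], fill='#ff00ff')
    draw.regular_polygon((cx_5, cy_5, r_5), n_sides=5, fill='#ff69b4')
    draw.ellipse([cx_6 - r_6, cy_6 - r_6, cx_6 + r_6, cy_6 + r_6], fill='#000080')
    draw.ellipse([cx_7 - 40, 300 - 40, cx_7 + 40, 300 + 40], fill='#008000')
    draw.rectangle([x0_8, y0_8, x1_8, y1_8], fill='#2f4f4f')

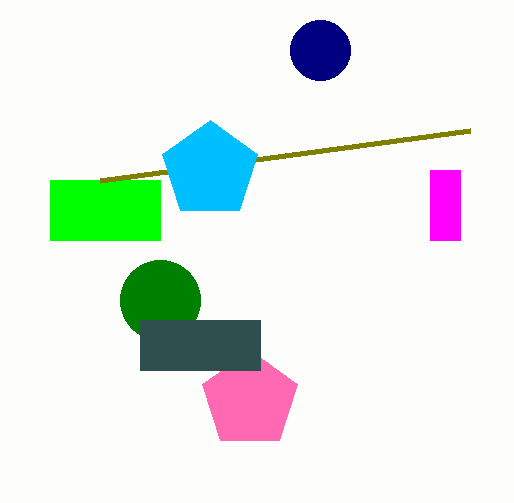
x0_1 = 50
y0_1 = 180
x1_1 = 160
y1_1 = 240
x1_2 = 470
y1_2 = 130
cx_3 = 210
cy_3 = 170
x0_4 = 430
y0_4 = 170
x1_4 = 460
y1_4 = 240
cx_5 = 250
cy_5 = 400
r_5 = 50
cx_6 = 320
cy_6 = 50
r_6 = 30
cx_7 = 160
x0_8 = 140
y0_8 = 320
x1_8 = 260
y1_8 = 370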